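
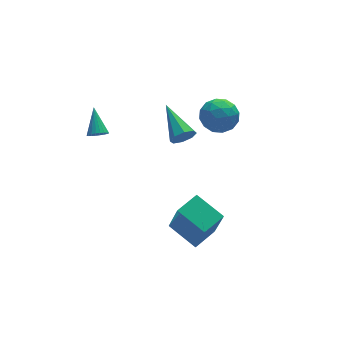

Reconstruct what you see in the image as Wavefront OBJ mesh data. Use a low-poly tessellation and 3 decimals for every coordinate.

v 0.365 -2.797 -5.243
v 0.488 -3.611 -3.257
v -0.459 -1.418 -4.627
v -0.336 -2.233 -2.641
v 1.556 -2.167 -5.059
v 1.679 -2.982 -3.073
v 0.732 -0.789 -4.443
v 0.855 -1.603 -2.457
v -2.798 1.851 0.247
v -2.439 2.063 -0.08
v -2.602 3.009 1.213
v -2.613 2.151 -0.149
v -2.816 2.193 -0.158
v -3.015 2.182 -0.105
v -3.182 2.122 0.001
v -3.29 2.02 0.145
v -3.324 1.893 0.304
v -3.277 1.759 0.455
v -3.158 1.64 0.574
v -2.983 1.552 0.643
v -2.781 1.51 0.652
v -2.581 1.52 0.6
v -2.415 1.581 0.493
v -2.306 1.683 0.349
v -2.273 1.81 0.19
v -2.32 1.944 0.039
v 3.121 2.016 0.338
v 3.56 1.301 -0.242
v 2.4 0.839 1.242
v 2.839 0.124 0.662
v 3.409 0.696 1.286
v 3.855 1.423 0.727
v 2.105 0.717 0.273
v 2.551 1.444 -0.286
v 2.933 0.498 -0.282
v 3.738 0.485 0.344
v 2.222 1.655 0.656
v 3.027 1.642 1.282
v 3.404 1.762 -0.031
v 2.556 0.378 1.031
v 2.891 0.714 1.398
v 3.149 0.294 1.057
v 3.577 1.834 0.538
v 3.835 1.413 0.197
v 3.746 1.058 1.095
v 2.125 0.727 0.803
v 2.383 0.306 0.462
v 2.811 1.846 -0.057
v 3.069 1.426 -0.398
v 2.214 1.082 -0.095
v 3.293 0.87 -0.396
v 2.869 0.178 0.136
v 2.438 0.526 -0.093
v 2.7 0.954 -0.421
v 3.767 0.862 -0.028
v 3.342 0.17 0.503
v 3.677 0.506 0.87
v 3.939 0.934 0.541
v 3.398 0.39 -0.052
v 2.618 1.97 0.497
v 2.193 1.278 1.028
v 2.021 1.206 0.459
v 2.283 1.634 0.13
v 3.091 1.962 0.864
v 2.667 1.27 1.396
v 3.26 1.186 1.421
v 3.522 1.614 1.093
v 2.562 1.75 1.052
v 0.321 -1.234 1.81
v 0.748 -1.395 2.286
v 0.159 0.654 2.59
v 0.977 -1.206 1.877
v 0.821 -1.034 1.429
v 0.372 -0.979 1.203
v -0.107 -1.074 1.333
v -0.335 -1.263 1.742
v -0.179 -1.435 2.191
v 0.269 -1.489 2.416
f 2 4 1
f 5 2 1
f 1 4 3
f 3 5 1
f 2 8 4
f 6 2 5
f 6 8 2
f 4 8 3
f 7 5 3
f 3 8 7
f 7 6 5
f 8 6 7
f 10 9 12
f 10 12 11
f 12 9 13
f 12 13 11
f 13 9 14
f 13 14 11
f 14 9 15
f 14 15 11
f 15 9 16
f 15 16 11
f 16 9 17
f 16 17 11
f 17 9 18
f 17 18 11
f 18 9 19
f 18 19 11
f 19 9 20
f 19 20 11
f 20 9 21
f 20 21 11
f 21 9 22
f 21 22 11
f 22 9 23
f 22 23 11
f 23 9 24
f 23 24 11
f 24 9 25
f 24 25 11
f 25 9 26
f 25 26 11
f 26 9 10
f 26 10 11
f 27 64 43
f 64 38 67
f 43 67 32
f 64 67 43
f 27 43 39
f 43 32 44
f 39 44 28
f 43 44 39
f 27 39 48
f 39 28 49
f 48 49 34
f 39 49 48
f 27 48 60
f 48 34 63
f 60 63 37
f 48 63 60
f 27 60 64
f 60 37 68
f 64 68 38
f 60 68 64
f 28 44 55
f 44 32 58
f 55 58 36
f 44 58 55
f 32 67 45
f 67 38 66
f 45 66 31
f 67 66 45
f 38 68 65
f 68 37 61
f 65 61 29
f 68 61 65
f 37 63 62
f 63 34 50
f 62 50 33
f 63 50 62
f 34 49 54
f 49 28 51
f 54 51 35
f 49 51 54
f 30 56 42
f 56 36 57
f 42 57 31
f 56 57 42
f 30 42 40
f 42 31 41
f 40 41 29
f 42 41 40
f 30 40 47
f 40 29 46
f 47 46 33
f 40 46 47
f 30 47 52
f 47 33 53
f 52 53 35
f 47 53 52
f 30 52 56
f 52 35 59
f 56 59 36
f 52 59 56
f 31 57 45
f 57 36 58
f 45 58 32
f 57 58 45
f 29 41 65
f 41 31 66
f 65 66 38
f 41 66 65
f 33 46 62
f 46 29 61
f 62 61 37
f 46 61 62
f 35 53 54
f 53 33 50
f 54 50 34
f 53 50 54
f 36 59 55
f 59 35 51
f 55 51 28
f 59 51 55
f 70 69 72
f 70 72 71
f 72 69 73
f 72 73 71
f 73 69 74
f 73 74 71
f 74 69 75
f 74 75 71
f 75 69 76
f 75 76 71
f 76 69 77
f 76 77 71
f 77 69 78
f 77 78 71
f 78 69 70
f 78 70 71



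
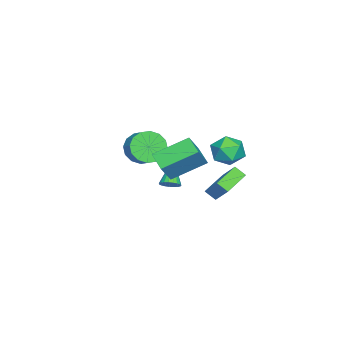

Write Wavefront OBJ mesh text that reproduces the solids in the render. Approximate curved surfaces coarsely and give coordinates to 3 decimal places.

v 3.655 1.501 0.489
v 2.796 0.728 0.965
v 2.703 3.182 1.498
v 1.843 2.41 1.974
v 4.537 1.27 1.706
v 3.677 0.498 2.182
v 3.584 2.952 2.715
v 2.725 2.179 3.191
v -1.521 -1.836 -0.469
v -0.7 -2.166 -1.105
v -0.037 -1.554 -0.567
v -0.859 -1.224 0.069
v -0.911 -1.711 -1.363
v -0.248 -1.099 -0.825
v -1.285 -1.289 -1.382
v -0.623 -0.677 -0.844
v -1.723 -1.014 -1.156
v -1.06 -0.402 -0.618
v -2.106 -0.959 -0.746
v -1.444 -0.347 -0.208
v -2.333 -1.139 -0.262
v -1.671 -0.527 0.276
v -2.343 -1.506 0.167
v -1.68 -0.894 0.705
v -2.132 -1.961 0.425
v -1.469 -1.349 0.963
v -1.757 -2.383 0.444
v -1.095 -1.771 0.982
v -1.32 -2.658 0.218
v -0.657 -2.046 0.756
v -0.936 -2.713 -0.192
v -0.274 -2.101 0.346
v -0.709 -2.533 -0.676
v -0.047 -1.921 -0.138
v -1.691 3.962 -0.199
v -0.726 3.502 -0.122
v -2.434 2.498 0.362
v -1.469 2.038 0.439
v -1.742 2.827 1.112
v -1.283 3.732 0.765
v -1.877 2.268 -0.525
v -1.418 3.173 -0.872
v -0.841 2.455 -0.324
v -0.757 2.8 0.688
v -2.403 3.2 -0.448
v -2.319 3.545 0.564
v 2.387 1.045 -0.68
v 2.807 1.089 -0.268
v 1.153 0.835 0.6
v 2.738 1.323 -0.296
v 2.609 1.508 -0.391
v 2.441 1.614 -0.535
v 2.264 1.621 -0.705
v 2.108 1.528 -0.87
v 2 1.352 -1.002
v 1.959 1.123 -1.079
v 1.993 0.88 -1.087
v 2.094 0.665 -1.024
v 2.246 0.516 -0.902
v 2.422 0.459 -0.742
v 2.592 0.503 -0.57
v 2.727 0.64 -0.418
v 2.803 0.847 -0.311
v -4.325 2.548 -4.018
v -4.379 1.902 -3.499
v -3.674 3.436 -2.843
v -3.729 2.79 -2.324
v -2.691 2.01 -4.516
v -2.746 1.364 -3.997
v -2.041 2.898 -3.341
v -2.095 2.252 -2.822
f 2 4 1
f 5 2 1
f 1 4 3
f 3 5 1
f 2 8 4
f 6 2 5
f 6 8 2
f 4 8 3
f 7 5 3
f 3 8 7
f 7 6 5
f 8 6 7
f 10 9 13
f 10 13 11
f 11 13 14
f 11 14 12
f 13 9 15
f 13 15 14
f 14 15 16
f 14 16 12
f 15 9 17
f 15 17 16
f 16 17 18
f 16 18 12
f 17 9 19
f 17 19 18
f 18 19 20
f 18 20 12
f 19 9 21
f 19 21 20
f 20 21 22
f 20 22 12
f 21 9 23
f 21 23 22
f 22 23 24
f 22 24 12
f 23 9 25
f 23 25 24
f 24 25 26
f 24 26 12
f 25 9 27
f 25 27 26
f 26 27 28
f 26 28 12
f 27 9 29
f 27 29 28
f 28 29 30
f 28 30 12
f 29 9 31
f 29 31 30
f 30 31 32
f 30 32 12
f 31 9 33
f 31 33 32
f 32 33 34
f 32 34 12
f 33 9 10
f 33 10 34
f 34 10 11
f 34 11 12
f 35 46 40
f 35 40 36
f 35 36 42
f 35 42 45
f 35 45 46
f 36 40 44
f 40 46 39
f 46 45 37
f 45 42 41
f 42 36 43
f 38 44 39
f 38 39 37
f 38 37 41
f 38 41 43
f 38 43 44
f 39 44 40
f 37 39 46
f 41 37 45
f 43 41 42
f 44 43 36
f 48 47 50
f 48 50 49
f 50 47 51
f 50 51 49
f 51 47 52
f 51 52 49
f 52 47 53
f 52 53 49
f 53 47 54
f 53 54 49
f 54 47 55
f 54 55 49
f 55 47 56
f 55 56 49
f 56 47 57
f 56 57 49
f 57 47 58
f 57 58 49
f 58 47 59
f 58 59 49
f 59 47 60
f 59 60 49
f 60 47 61
f 60 61 49
f 61 47 62
f 61 62 49
f 62 47 63
f 62 63 49
f 63 47 48
f 63 48 49
f 65 67 64
f 68 65 64
f 64 67 66
f 66 68 64
f 65 71 67
f 69 65 68
f 69 71 65
f 67 71 66
f 70 68 66
f 66 71 70
f 70 69 68
f 71 69 70



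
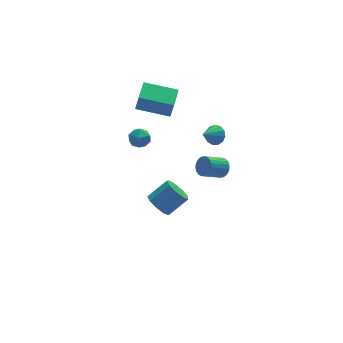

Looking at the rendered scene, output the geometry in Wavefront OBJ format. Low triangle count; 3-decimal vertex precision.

v 4.034 -0.387 2.935
v 4.372 -0.275 3.454
v 3.166 -0.773 3.585
v 4.19 0.022 3.387
v 3.958 0.19 3.177
v 3.75 0.173 2.889
v 3.632 -0.021 2.617
v 3.641 -0.331 2.445
v 3.775 -0.66 2.429
v 3.991 -0.902 2.574
v 4.22 -0.98 2.833
v 4.39 -0.871 3.125
v 4.447 -0.608 3.356
v 1.096 0.255 -2.595
v 1.601 0.057 -3.21
v 2.729 0.106 -2.3
v 2.224 0.305 -1.685
v 1.549 0.614 -3.176
v 2.677 0.663 -2.267
v 1.286 1.004 -2.871
v 2.414 1.053 -1.961
v 0.934 1.043 -2.436
v 2.062 1.092 -1.526
v 0.657 0.714 -2.076
v 1.785 0.763 -1.166
v 0.586 0.17 -1.958
v 1.714 0.219 -1.048
v 0.754 -0.334 -2.139
v 1.882 -0.285 -1.229
v 1.081 -0.562 -2.533
v 2.209 -0.513 -1.623
v 1.416 -0.408 -2.956
v 2.544 -0.359 -2.046
v 2.951 -3.726 3.45
v 3.226 -4.053 3.856
v 2.184 -4.181 4.457
v 1.909 -3.854 4.05
v 3.251 -3.842 3.944
v 2.208 -3.97 4.545
v 3.23 -3.613 3.957
v 2.188 -3.741 4.558
v 3.167 -3.401 3.892
v 2.124 -3.529 4.493
v 3.071 -3.239 3.76
v 2.028 -3.367 4.361
v 2.956 -3.151 3.581
v 1.914 -3.279 4.182
v 2.841 -3.15 3.382
v 1.799 -3.278 3.983
v 2.743 -3.237 3.193
v 1.701 -3.366 3.794
v 2.676 -3.399 3.043
v 1.634 -3.527 3.644
v 2.652 -3.61 2.955
v 1.609 -3.738 3.556
v 2.672 -3.839 2.942
v 1.63 -3.967 3.543
v 2.736 -4.051 3.007
v 1.693 -4.179 3.608
v 2.832 -4.213 3.139
v 1.789 -4.341 3.74
v 2.946 -4.301 3.318
v 1.904 -4.429 3.919
v 3.061 -4.302 3.517
v 2.019 -4.43 4.118
v 3.159 -4.214 3.706
v 2.117 -4.343 4.307
v -0.01 0.794 3.729
v 0.601 0.488 3.727
v -0.481 -0.148 3.393
v 0.13 -0.454 3.391
v -0.159 -0.272 3.983
v 0.132 0.31 4.191
v -0.012 0.03 2.929
v 0.279 0.612 3.137
v 0.6 0.016 3.233
v 0.509 -0.17 3.884
v -0.389 0.51 3.236
v -0.48 0.324 3.887
v 2.589 2.269 2.782
v 2.691 1.998 3.895
v 0.986 3.235 3.164
v 1.088 2.963 4.277
v 3.292 3.357 2.983
v 3.394 3.085 4.096
v 1.689 4.322 3.365
v 1.791 4.051 4.478
f 2 1 4
f 2 4 3
f 4 1 5
f 4 5 3
f 5 1 6
f 5 6 3
f 6 1 7
f 6 7 3
f 7 1 8
f 7 8 3
f 8 1 9
f 8 9 3
f 9 1 10
f 9 10 3
f 10 1 11
f 10 11 3
f 11 1 12
f 11 12 3
f 12 1 13
f 12 13 3
f 13 1 2
f 13 2 3
f 15 14 18
f 15 18 16
f 16 18 19
f 16 19 17
f 18 14 20
f 18 20 19
f 19 20 21
f 19 21 17
f 20 14 22
f 20 22 21
f 21 22 23
f 21 23 17
f 22 14 24
f 22 24 23
f 23 24 25
f 23 25 17
f 24 14 26
f 24 26 25
f 25 26 27
f 25 27 17
f 26 14 28
f 26 28 27
f 27 28 29
f 27 29 17
f 28 14 30
f 28 30 29
f 29 30 31
f 29 31 17
f 30 14 32
f 30 32 31
f 31 32 33
f 31 33 17
f 32 14 15
f 32 15 33
f 33 15 16
f 33 16 17
f 35 34 38
f 35 38 36
f 36 38 39
f 36 39 37
f 38 34 40
f 38 40 39
f 39 40 41
f 39 41 37
f 40 34 42
f 40 42 41
f 41 42 43
f 41 43 37
f 42 34 44
f 42 44 43
f 43 44 45
f 43 45 37
f 44 34 46
f 44 46 45
f 45 46 47
f 45 47 37
f 46 34 48
f 46 48 47
f 47 48 49
f 47 49 37
f 48 34 50
f 48 50 49
f 49 50 51
f 49 51 37
f 50 34 52
f 50 52 51
f 51 52 53
f 51 53 37
f 52 34 54
f 52 54 53
f 53 54 55
f 53 55 37
f 54 34 56
f 54 56 55
f 55 56 57
f 55 57 37
f 56 34 58
f 56 58 57
f 57 58 59
f 57 59 37
f 58 34 60
f 58 60 59
f 59 60 61
f 59 61 37
f 60 34 62
f 60 62 61
f 61 62 63
f 61 63 37
f 62 34 64
f 62 64 63
f 63 64 65
f 63 65 37
f 64 34 66
f 64 66 65
f 65 66 67
f 65 67 37
f 66 34 35
f 66 35 67
f 67 35 36
f 67 36 37
f 68 79 73
f 68 73 69
f 68 69 75
f 68 75 78
f 68 78 79
f 69 73 77
f 73 79 72
f 79 78 70
f 78 75 74
f 75 69 76
f 71 77 72
f 71 72 70
f 71 70 74
f 71 74 76
f 71 76 77
f 72 77 73
f 70 72 79
f 74 70 78
f 76 74 75
f 77 76 69
f 81 83 80
f 84 81 80
f 80 83 82
f 82 84 80
f 81 87 83
f 85 81 84
f 85 87 81
f 83 87 82
f 86 84 82
f 82 87 86
f 86 85 84
f 87 85 86



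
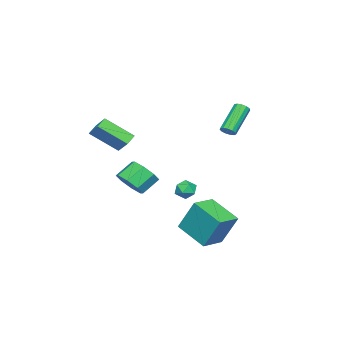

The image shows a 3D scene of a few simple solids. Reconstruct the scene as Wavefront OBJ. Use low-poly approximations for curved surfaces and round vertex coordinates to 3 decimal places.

v -2.226 0.393 -3.098
v -1.927 0.893 -3.546
v -1.153 0.167 -2.634
v -0.854 0.667 -3.082
v -1.297 0.882 -2.536
v -1.96 1.022 -2.822
v -1.12 0.038 -3.358
v -1.783 0.178 -3.644
v -1.243 0.674 -3.707
v -1.352 1.195 -3.199
v -1.728 -0.135 -2.981
v -1.837 0.386 -2.473
v 1.685 2.739 -4.074
v 1.701 3.716 -2.103
v 2.294 4.566 -4.984
v 2.309 5.543 -3.013
v 3.171 2.337 -3.887
v 3.186 3.314 -1.916
v 3.779 4.164 -4.797
v 3.795 5.141 -2.826
v -1.242 3.286 2.013
v -0.902 3.435 2.348
v -2.398 3.623 3.782
v -2.738 3.474 3.447
v -0.996 3.669 2.22
v -2.491 3.856 3.654
v -1.167 3.78 2.027
v -2.663 3.968 3.46
v -1.363 3.735 1.829
v -2.858 3.923 3.263
v -1.52 3.547 1.69
v -3.015 3.735 3.123
v -1.589 3.277 1.653
v -3.084 3.464 3.087
v -1.548 3.009 1.731
v -3.043 3.197 3.164
v -1.41 2.829 1.898
v -2.905 3.017 3.332
v -1.219 2.795 2.102
v -2.714 2.982 3.536
v -1.035 2.916 2.278
v -2.53 3.104 3.712
v -0.917 3.155 2.37
v -2.412 3.343 3.803
v 1.337 -2.271 0.491
v 1.882 -3.851 1.747
v 0.635 -2.198 0.889
v 1.18 -3.777 2.144
v 1.92 -1.383 1.356
v 2.465 -2.962 2.611
v 1.218 -1.309 1.753
v 1.763 -2.889 3.009
v -0.504 -2.559 -2.848
v 0.117 -1.704 -2.765
v -0.794 -1.127 -1.888
v -1.416 -1.981 -1.972
v -0.421 -1.638 -3.368
v -1.333 -1.061 -2.491
v -1.008 -2.112 -3.667
v -1.92 -1.535 -2.79
v -1.3 -2.847 -3.486
v -2.212 -2.27 -2.61
v -1.126 -3.413 -2.932
v -2.037 -2.836 -2.055
v -0.587 -3.479 -2.329
v -1.499 -2.902 -1.452
v -0 -3.005 -2.03
v -0.912 -2.428 -1.153
v 0.292 -2.27 -2.21
v -0.62 -1.693 -1.334
f 1 12 6
f 1 6 2
f 1 2 8
f 1 8 11
f 1 11 12
f 2 6 10
f 6 12 5
f 12 11 3
f 11 8 7
f 8 2 9
f 4 10 5
f 4 5 3
f 4 3 7
f 4 7 9
f 4 9 10
f 5 10 6
f 3 5 12
f 7 3 11
f 9 7 8
f 10 9 2
f 14 16 13
f 17 14 13
f 13 16 15
f 15 17 13
f 14 20 16
f 18 14 17
f 18 20 14
f 16 20 15
f 19 17 15
f 15 20 19
f 19 18 17
f 20 18 19
f 22 21 25
f 22 25 23
f 23 25 26
f 23 26 24
f 25 21 27
f 25 27 26
f 26 27 28
f 26 28 24
f 27 21 29
f 27 29 28
f 28 29 30
f 28 30 24
f 29 21 31
f 29 31 30
f 30 31 32
f 30 32 24
f 31 21 33
f 31 33 32
f 32 33 34
f 32 34 24
f 33 21 35
f 33 35 34
f 34 35 36
f 34 36 24
f 35 21 37
f 35 37 36
f 36 37 38
f 36 38 24
f 37 21 39
f 37 39 38
f 38 39 40
f 38 40 24
f 39 21 41
f 39 41 40
f 40 41 42
f 40 42 24
f 41 21 43
f 41 43 42
f 42 43 44
f 42 44 24
f 43 21 22
f 43 22 44
f 44 22 23
f 44 23 24
f 46 48 45
f 49 46 45
f 45 48 47
f 47 49 45
f 46 52 48
f 50 46 49
f 50 52 46
f 48 52 47
f 51 49 47
f 47 52 51
f 51 50 49
f 52 50 51
f 54 53 57
f 54 57 55
f 55 57 58
f 55 58 56
f 57 53 59
f 57 59 58
f 58 59 60
f 58 60 56
f 59 53 61
f 59 61 60
f 60 61 62
f 60 62 56
f 61 53 63
f 61 63 62
f 62 63 64
f 62 64 56
f 63 53 65
f 63 65 64
f 64 65 66
f 64 66 56
f 65 53 67
f 65 67 66
f 66 67 68
f 66 68 56
f 67 53 69
f 67 69 68
f 68 69 70
f 68 70 56
f 69 53 54
f 69 54 70
f 70 54 55
f 70 55 56



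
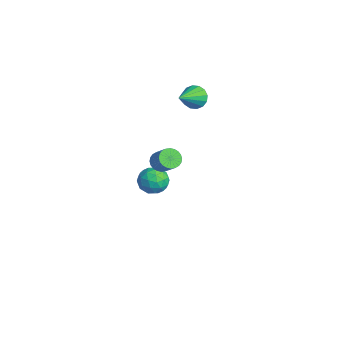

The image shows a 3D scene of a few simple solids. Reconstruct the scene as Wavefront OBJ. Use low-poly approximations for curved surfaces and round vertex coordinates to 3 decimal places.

v 2.678 0.351 2.505
v 2.97 0.68 2.097
v 3.774 0.898 2.847
v 3.482 0.569 3.255
v 2.834 0.842 2.197
v 3.637 1.059 2.946
v 2.673 0.929 2.343
v 3.476 1.146 3.093
v 2.514 0.928 2.515
v 3.317 1.145 3.264
v 2.379 0.84 2.685
v 3.182 1.057 3.434
v 2.29 0.676 2.827
v 3.093 0.894 3.577
v 2.26 0.464 2.921
v 3.064 0.681 3.67
v 2.294 0.234 2.951
v 3.097 0.451 3.701
v 2.386 0.022 2.913
v 3.19 0.24 3.663
v 2.523 -0.139 2.814
v 3.326 0.078 3.563
v 2.684 -0.226 2.667
v 3.487 -0.009 3.417
v 2.843 -0.225 2.496
v 3.646 -0.008 3.245
v 2.978 -0.137 2.326
v 3.781 0.08 3.075
v 3.067 0.026 2.183
v 3.87 0.244 2.933
v 3.096 0.239 2.09
v 3.9 0.456 2.839
v 3.063 0.469 2.059
v 3.866 0.686 2.809
v -3.662 2.579 -4.139
v -3.188 2.601 -3.357
v -3.852 1.119 -3.983
v -3.378 1.141 -3.201
v -4.204 1.531 -3.246
v -4.087 2.433 -3.342
v -2.953 1.287 -3.998
v -2.836 2.189 -4.094
v -2.75 1.802 -3.27
v -3.523 1.953 -2.805
v -3.517 1.767 -4.535
v -4.29 1.918 -4.07
v -3.408 2.718 -3.762
v -3.632 1.002 -3.578
v -4.118 1.231 -3.604
v -3.839 1.244 -3.145
v -3.936 2.619 -3.753
v -3.658 2.632 -3.294
v -4.255 2.003 -3.228
v -3.382 1.088 -4.046
v -3.104 1.101 -3.587
v -3.201 2.476 -4.195
v -2.922 2.489 -3.736
v -2.785 1.717 -4.112
v -2.872 2.261 -3.251
v -2.984 1.404 -3.159
v -2.734 1.489 -3.628
v -2.665 2.019 -3.684
v -3.326 2.35 -2.978
v -3.438 1.492 -2.886
v -3.924 1.721 -2.912
v -3.855 2.252 -2.969
v -3.069 1.881 -2.926
v -3.602 2.228 -4.454
v -3.714 1.37 -4.362
v -3.185 1.468 -4.371
v -3.116 1.999 -4.428
v -4.056 2.316 -4.181
v -4.168 1.459 -4.089
v -4.375 1.701 -3.656
v -4.306 2.231 -3.712
v -3.971 1.839 -4.414
v -2.521 3.788 3.088
v -2.068 3.757 2.491
v -1.539 2.612 3.892
v -1.918 4.036 2.716
v -1.93 4.248 3.04
v -2.1 4.337 3.378
v -2.383 4.279 3.638
v -2.703 4.089 3.75
v -2.973 3.819 3.685
v -3.123 3.54 3.46
v -3.111 3.328 3.135
v -2.941 3.239 2.797
v -2.658 3.297 2.538
v -2.339 3.487 2.425
f 2 1 5
f 2 5 3
f 3 5 6
f 3 6 4
f 5 1 7
f 5 7 6
f 6 7 8
f 6 8 4
f 7 1 9
f 7 9 8
f 8 9 10
f 8 10 4
f 9 1 11
f 9 11 10
f 10 11 12
f 10 12 4
f 11 1 13
f 11 13 12
f 12 13 14
f 12 14 4
f 13 1 15
f 13 15 14
f 14 15 16
f 14 16 4
f 15 1 17
f 15 17 16
f 16 17 18
f 16 18 4
f 17 1 19
f 17 19 18
f 18 19 20
f 18 20 4
f 19 1 21
f 19 21 20
f 20 21 22
f 20 22 4
f 21 1 23
f 21 23 22
f 22 23 24
f 22 24 4
f 23 1 25
f 23 25 24
f 24 25 26
f 24 26 4
f 25 1 27
f 25 27 26
f 26 27 28
f 26 28 4
f 27 1 29
f 27 29 28
f 28 29 30
f 28 30 4
f 29 1 31
f 29 31 30
f 30 31 32
f 30 32 4
f 31 1 33
f 31 33 32
f 32 33 34
f 32 34 4
f 33 1 2
f 33 2 34
f 34 2 3
f 34 3 4
f 35 72 51
f 72 46 75
f 51 75 40
f 72 75 51
f 35 51 47
f 51 40 52
f 47 52 36
f 51 52 47
f 35 47 56
f 47 36 57
f 56 57 42
f 47 57 56
f 35 56 68
f 56 42 71
f 68 71 45
f 56 71 68
f 35 68 72
f 68 45 76
f 72 76 46
f 68 76 72
f 36 52 63
f 52 40 66
f 63 66 44
f 52 66 63
f 40 75 53
f 75 46 74
f 53 74 39
f 75 74 53
f 46 76 73
f 76 45 69
f 73 69 37
f 76 69 73
f 45 71 70
f 71 42 58
f 70 58 41
f 71 58 70
f 42 57 62
f 57 36 59
f 62 59 43
f 57 59 62
f 38 64 50
f 64 44 65
f 50 65 39
f 64 65 50
f 38 50 48
f 50 39 49
f 48 49 37
f 50 49 48
f 38 48 55
f 48 37 54
f 55 54 41
f 48 54 55
f 38 55 60
f 55 41 61
f 60 61 43
f 55 61 60
f 38 60 64
f 60 43 67
f 64 67 44
f 60 67 64
f 39 65 53
f 65 44 66
f 53 66 40
f 65 66 53
f 37 49 73
f 49 39 74
f 73 74 46
f 49 74 73
f 41 54 70
f 54 37 69
f 70 69 45
f 54 69 70
f 43 61 62
f 61 41 58
f 62 58 42
f 61 58 62
f 44 67 63
f 67 43 59
f 63 59 36
f 67 59 63
f 78 77 80
f 78 80 79
f 80 77 81
f 80 81 79
f 81 77 82
f 81 82 79
f 82 77 83
f 82 83 79
f 83 77 84
f 83 84 79
f 84 77 85
f 84 85 79
f 85 77 86
f 85 86 79
f 86 77 87
f 86 87 79
f 87 77 88
f 87 88 79
f 88 77 89
f 88 89 79
f 89 77 90
f 89 90 79
f 90 77 78
f 90 78 79



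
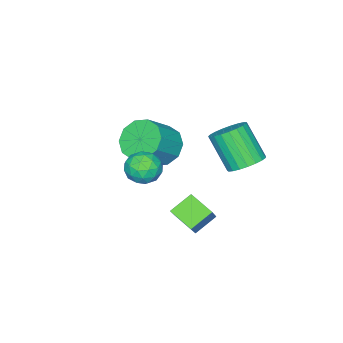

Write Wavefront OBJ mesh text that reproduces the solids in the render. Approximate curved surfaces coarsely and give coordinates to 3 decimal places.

v 0.567 -0.273 -0.613
v 0.989 -0.442 -1.296
v 0.171 -1.538 -0.544
v 0.593 -1.707 -1.227
v 0.991 -1.528 -0.533
v 1.236 -0.746 -0.576
v -0.076 -1.234 -1.264
v 0.169 -0.452 -1.307
v 0.591 -1.036 -1.699
v 1.251 -1.218 -1.246
v -0.091 -0.762 -0.594
v 0.569 -0.944 -0.141
v 0.813 -0.247 -0.961
v 0.347 -1.733 -0.879
v 0.581 -1.628 -0.472
v 0.829 -1.728 -0.873
v 0.958 -0.425 -0.537
v 1.206 -0.525 -0.939
v 1.207 -1.163 -0.49
v -0.046 -1.455 -0.901
v 0.202 -1.555 -1.303
v 0.331 -0.252 -0.967
v 0.579 -0.352 -1.368
v -0.047 -0.817 -1.35
v 0.827 -0.695 -1.599
v 0.594 -1.438 -1.558
v 0.201 -1.16 -1.58
v 0.345 -0.701 -1.605
v 1.215 -0.802 -1.333
v 0.982 -1.545 -1.292
v 1.216 -1.44 -0.884
v 1.36 -0.981 -0.909
v 0.981 -1.151 -1.57
v 0.178 -0.435 -0.548
v -0.055 -1.178 -0.507
v -0.2 -0.999 -0.931
v -0.056 -0.54 -0.956
v 0.566 -0.542 -0.282
v 0.333 -1.285 -0.241
v 0.815 -1.279 -0.235
v 0.959 -0.82 -0.26
v 0.179 -0.829 -0.27
v -2.215 1.928 -1.013
v -1.664 1.4 -1.341
v -1.835 0.325 0.105
v -2.385 0.852 0.433
v -1.461 1.612 -1.159
v -1.631 0.536 0.287
v -1.389 1.879 -0.952
v -1.559 0.803 0.494
v -1.459 2.154 -0.756
v -1.629 1.078 0.69
v -1.66 2.39 -0.604
v -1.83 1.314 0.842
v -1.957 2.546 -0.522
v -2.127 1.47 0.923
v -2.298 2.595 -0.526
v -2.468 1.519 0.919
v -2.625 2.529 -0.614
v -2.796 1.453 0.832
v -2.882 2.359 -0.77
v -3.052 1.283 0.675
v -3.023 2.114 -0.969
v -3.193 1.038 0.476
v -3.024 1.838 -1.175
v -3.194 0.762 0.27
v -2.885 1.576 -1.353
v -3.055 0.501 0.092
v -2.631 1.376 -1.473
v -2.801 0.3 -0.027
v -2.304 1.271 -1.512
v -2.475 0.195 -0.067
v -1.963 1.28 -1.466
v -2.133 0.204 -0.02
v -0.378 -0.192 -4.074
v -1.292 0.136 -3.477
v -0.314 0.888 -4.57
v -1.228 1.215 -3.974
v 0.508 0.265 -2.966
v -0.406 0.592 -2.37
v 0.572 1.344 -3.463
v -0.342 1.672 -2.866
v -2.942 -2.873 -2.68
v -2.403 -2.158 -3.189
v -1.178 -2.313 -2.109
v -1.718 -3.027 -1.6
v -2.754 -1.862 -2.749
v -1.53 -2.017 -1.668
v -3.177 -1.952 -2.282
v -1.953 -2.107 -1.201
v -3.511 -2.394 -1.967
v -2.287 -2.549 -0.887
v -3.627 -3.018 -1.925
v -2.403 -3.173 -0.845
v -3.482 -3.587 -2.171
v -2.257 -3.742 -1.091
v -3.13 -3.883 -2.612
v -1.906 -4.038 -1.531
v -2.707 -3.793 -3.079
v -1.483 -3.948 -1.998
v -2.373 -3.351 -3.393
v -1.149 -3.506 -2.313
v -2.257 -2.727 -3.435
v -1.033 -2.882 -2.355
f 1 38 17
f 38 12 41
f 17 41 6
f 38 41 17
f 1 17 13
f 17 6 18
f 13 18 2
f 17 18 13
f 1 13 22
f 13 2 23
f 22 23 8
f 13 23 22
f 1 22 34
f 22 8 37
f 34 37 11
f 22 37 34
f 1 34 38
f 34 11 42
f 38 42 12
f 34 42 38
f 2 18 29
f 18 6 32
f 29 32 10
f 18 32 29
f 6 41 19
f 41 12 40
f 19 40 5
f 41 40 19
f 12 42 39
f 42 11 35
f 39 35 3
f 42 35 39
f 11 37 36
f 37 8 24
f 36 24 7
f 37 24 36
f 8 23 28
f 23 2 25
f 28 25 9
f 23 25 28
f 4 30 16
f 30 10 31
f 16 31 5
f 30 31 16
f 4 16 14
f 16 5 15
f 14 15 3
f 16 15 14
f 4 14 21
f 14 3 20
f 21 20 7
f 14 20 21
f 4 21 26
f 21 7 27
f 26 27 9
f 21 27 26
f 4 26 30
f 26 9 33
f 30 33 10
f 26 33 30
f 5 31 19
f 31 10 32
f 19 32 6
f 31 32 19
f 3 15 39
f 15 5 40
f 39 40 12
f 15 40 39
f 7 20 36
f 20 3 35
f 36 35 11
f 20 35 36
f 9 27 28
f 27 7 24
f 28 24 8
f 27 24 28
f 10 33 29
f 33 9 25
f 29 25 2
f 33 25 29
f 44 43 47
f 44 47 45
f 45 47 48
f 45 48 46
f 47 43 49
f 47 49 48
f 48 49 50
f 48 50 46
f 49 43 51
f 49 51 50
f 50 51 52
f 50 52 46
f 51 43 53
f 51 53 52
f 52 53 54
f 52 54 46
f 53 43 55
f 53 55 54
f 54 55 56
f 54 56 46
f 55 43 57
f 55 57 56
f 56 57 58
f 56 58 46
f 57 43 59
f 57 59 58
f 58 59 60
f 58 60 46
f 59 43 61
f 59 61 60
f 60 61 62
f 60 62 46
f 61 43 63
f 61 63 62
f 62 63 64
f 62 64 46
f 63 43 65
f 63 65 64
f 64 65 66
f 64 66 46
f 65 43 67
f 65 67 66
f 66 67 68
f 66 68 46
f 67 43 69
f 67 69 68
f 68 69 70
f 68 70 46
f 69 43 71
f 69 71 70
f 70 71 72
f 70 72 46
f 71 43 73
f 71 73 72
f 72 73 74
f 72 74 46
f 73 43 44
f 73 44 74
f 74 44 45
f 74 45 46
f 76 78 75
f 79 76 75
f 75 78 77
f 77 79 75
f 76 82 78
f 80 76 79
f 80 82 76
f 78 82 77
f 81 79 77
f 77 82 81
f 81 80 79
f 82 80 81
f 84 83 87
f 84 87 85
f 85 87 88
f 85 88 86
f 87 83 89
f 87 89 88
f 88 89 90
f 88 90 86
f 89 83 91
f 89 91 90
f 90 91 92
f 90 92 86
f 91 83 93
f 91 93 92
f 92 93 94
f 92 94 86
f 93 83 95
f 93 95 94
f 94 95 96
f 94 96 86
f 95 83 97
f 95 97 96
f 96 97 98
f 96 98 86
f 97 83 99
f 97 99 98
f 98 99 100
f 98 100 86
f 99 83 101
f 99 101 100
f 100 101 102
f 100 102 86
f 101 83 103
f 101 103 102
f 102 103 104
f 102 104 86
f 103 83 84
f 103 84 104
f 104 84 85
f 104 85 86



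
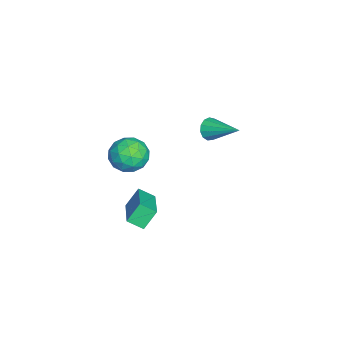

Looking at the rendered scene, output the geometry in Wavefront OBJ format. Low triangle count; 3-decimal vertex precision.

v 0.746 -1.949 -4.003
v 0.694 -2.71 -3.563
v 2.754 -1.631 -3.215
v 2.702 -2.391 -2.775
v 1.178 -2.489 -4.885
v 1.126 -3.249 -4.445
v 3.186 -2.17 -4.097
v 3.134 -2.931 -3.657
v 2.962 -2.548 1.457
v 3.532 -1.845 1.731
v 4.128 -3.535 1.569
v 4.698 -2.832 1.843
v 4.006 -3.13 2.415
v 3.286 -2.52 2.346
v 4.374 -2.86 0.954
v 3.654 -2.25 0.885
v 4.405 -2.037 1.42
v 4.177 -2.204 2.323
v 3.483 -3.176 0.977
v 3.255 -3.343 1.88
v 3.145 -2.11 1.585
v 4.515 -3.27 1.715
v 4.108 -3.446 2.052
v 4.443 -3.032 2.213
v 3 -2.507 1.946
v 3.335 -2.093 2.107
v 3.613 -2.849 2.509
v 4.325 -3.287 1.193
v 4.66 -2.873 1.354
v 3.217 -2.348 1.087
v 3.552 -1.934 1.248
v 4.047 -2.531 0.791
v 3.993 -1.809 1.563
v 4.678 -2.389 1.628
v 4.488 -2.406 1.106
v 4.065 -2.047 1.065
v 3.859 -1.908 2.094
v 4.544 -2.488 2.159
v 4.137 -2.663 2.495
v 3.714 -2.305 2.455
v 4.372 -2.021 1.911
v 3.116 -2.892 1.141
v 3.801 -3.472 1.206
v 3.946 -3.075 0.845
v 3.523 -2.717 0.805
v 2.982 -2.991 1.672
v 3.667 -3.571 1.737
v 3.595 -3.333 2.235
v 3.172 -2.974 2.194
v 3.288 -3.359 1.389
v -1.373 0.312 -0.791
v -0.91 0.255 -1.215
v -0.487 1.708 -0.009
v -1.145 0.482 -1.353
v -1.453 0.655 -1.314
v -1.735 0.719 -1.108
v -1.902 0.654 -0.802
v -1.902 0.48 -0.492
v -1.734 0.253 -0.278
v -1.451 0.044 -0.226
v -1.144 -0.079 -0.354
v -0.909 -0.079 -0.621
v -0.822 0.046 -0.942
f 2 4 1
f 5 2 1
f 1 4 3
f 3 5 1
f 2 8 4
f 6 2 5
f 6 8 2
f 4 8 3
f 7 5 3
f 3 8 7
f 7 6 5
f 8 6 7
f 9 46 25
f 46 20 49
f 25 49 14
f 46 49 25
f 9 25 21
f 25 14 26
f 21 26 10
f 25 26 21
f 9 21 30
f 21 10 31
f 30 31 16
f 21 31 30
f 9 30 42
f 30 16 45
f 42 45 19
f 30 45 42
f 9 42 46
f 42 19 50
f 46 50 20
f 42 50 46
f 10 26 37
f 26 14 40
f 37 40 18
f 26 40 37
f 14 49 27
f 49 20 48
f 27 48 13
f 49 48 27
f 20 50 47
f 50 19 43
f 47 43 11
f 50 43 47
f 19 45 44
f 45 16 32
f 44 32 15
f 45 32 44
f 16 31 36
f 31 10 33
f 36 33 17
f 31 33 36
f 12 38 24
f 38 18 39
f 24 39 13
f 38 39 24
f 12 24 22
f 24 13 23
f 22 23 11
f 24 23 22
f 12 22 29
f 22 11 28
f 29 28 15
f 22 28 29
f 12 29 34
f 29 15 35
f 34 35 17
f 29 35 34
f 12 34 38
f 34 17 41
f 38 41 18
f 34 41 38
f 13 39 27
f 39 18 40
f 27 40 14
f 39 40 27
f 11 23 47
f 23 13 48
f 47 48 20
f 23 48 47
f 15 28 44
f 28 11 43
f 44 43 19
f 28 43 44
f 17 35 36
f 35 15 32
f 36 32 16
f 35 32 36
f 18 41 37
f 41 17 33
f 37 33 10
f 41 33 37
f 52 51 54
f 52 54 53
f 54 51 55
f 54 55 53
f 55 51 56
f 55 56 53
f 56 51 57
f 56 57 53
f 57 51 58
f 57 58 53
f 58 51 59
f 58 59 53
f 59 51 60
f 59 60 53
f 60 51 61
f 60 61 53
f 61 51 62
f 61 62 53
f 62 51 63
f 62 63 53
f 63 51 52
f 63 52 53



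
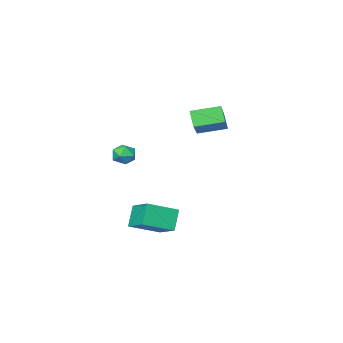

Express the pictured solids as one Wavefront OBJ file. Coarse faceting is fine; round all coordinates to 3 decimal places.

v -3.168 3.696 2.933
v -3.353 3.113 3.847
v -1.887 5.075 4.071
v -2.071 4.492 4.985
v -1.849 2.748 2.595
v -2.033 2.165 3.509
v -0.567 4.127 3.733
v -0.752 3.544 4.647
v 1.975 2.249 -1.939
v 2.193 3.804 -1.212
v 0.331 2.797 -2.616
v 0.549 4.352 -1.889
v 2.611 2.708 -3.111
v 2.829 4.263 -2.384
v 0.967 3.256 -3.788
v 1.185 4.811 -3.061
v 1.506 1.823 1.953
v 1.96 2.342 1.696
v 2.24 0.978 1.544
v 2.694 1.497 1.287
v 2.618 1.401 2.013
v 2.165 1.923 2.265
v 2.035 1.397 0.975
v 1.582 1.919 1.227
v 2.287 2.079 1.091
v 2.648 2.081 1.733
v 1.552 1.239 1.507
v 1.913 1.241 2.149
f 2 4 1
f 5 2 1
f 1 4 3
f 3 5 1
f 2 8 4
f 6 2 5
f 6 8 2
f 4 8 3
f 7 5 3
f 3 8 7
f 7 6 5
f 8 6 7
f 10 12 9
f 13 10 9
f 9 12 11
f 11 13 9
f 10 16 12
f 14 10 13
f 14 16 10
f 12 16 11
f 15 13 11
f 11 16 15
f 15 14 13
f 16 14 15
f 17 28 22
f 17 22 18
f 17 18 24
f 17 24 27
f 17 27 28
f 18 22 26
f 22 28 21
f 28 27 19
f 27 24 23
f 24 18 25
f 20 26 21
f 20 21 19
f 20 19 23
f 20 23 25
f 20 25 26
f 21 26 22
f 19 21 28
f 23 19 27
f 25 23 24
f 26 25 18



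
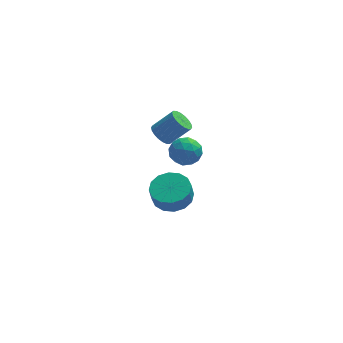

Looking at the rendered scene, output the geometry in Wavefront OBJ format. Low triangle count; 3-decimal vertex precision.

v -1.032 3.427 -2.836
v -0.688 2.992 -3.627
v -1.772 2.108 -2.433
v -1.428 1.673 -3.224
v -0.828 1.911 -2.504
v -0.371 2.727 -2.753
v -2.089 2.373 -3.307
v -1.632 3.189 -3.556
v -1.341 2.34 -3.919
v -0.561 2.055 -3.422
v -1.899 3.045 -2.638
v -1.119 2.76 -2.141
v -0.795 3.325 -3.267
v -1.665 1.775 -2.793
v -1.313 1.915 -2.369
v -1.11 1.659 -2.835
v -0.609 3.169 -2.753
v -0.406 2.913 -3.218
v -0.489 2.278 -2.558
v -2.054 2.187 -2.842
v -1.851 1.931 -3.307
v -1.35 3.441 -3.225
v -1.147 3.185 -3.691
v -1.971 2.822 -3.502
v -0.976 2.686 -3.904
v -1.411 1.911 -3.667
v -1.8 2.323 -3.715
v -1.531 2.802 -3.862
v -0.518 2.519 -3.612
v -0.953 1.743 -3.375
v -0.601 1.884 -2.951
v -0.332 2.363 -3.098
v -0.902 2.136 -3.783
v -1.507 3.357 -2.685
v -1.942 2.581 -2.448
v -2.128 2.737 -2.962
v -1.859 3.216 -3.109
v -1.049 3.189 -2.393
v -1.484 2.414 -2.156
v -0.929 2.298 -2.198
v -0.66 2.777 -2.345
v -1.558 2.964 -2.277
v -2.496 3.734 -2.585
v -2.045 3.284 -3
v -0.913 3.396 -1.889
v -1.364 3.846 -1.475
v -1.966 3.593 -3.111
v -0.834 3.706 -2.001
v -1.992 3.931 -3.119
v -0.86 4.043 -2.009
v -2.118 4.229 -3.021
v -0.986 4.341 -1.911
v -2.319 4.429 -2.836
v -1.186 4.541 -1.726
v -2.555 4.491 -2.602
v -1.422 4.604 -1.492
v -2.779 4.404 -2.364
v -1.647 4.516 -1.254
v -2.947 4.184 -2.171
v -1.815 4.296 -1.06
v -3.026 3.874 -2.059
v -1.894 3.987 -0.949
v -3 3.537 -2.051
v -1.868 3.649 -0.941
v -2.874 3.239 -2.149
v -1.742 3.351 -1.039
v -2.674 3.039 -2.334
v -1.541 3.151 -1.224
v -2.438 2.976 -2.568
v -1.305 3.089 -1.458
v -2.213 3.064 -2.806
v -1.081 3.176 -1.696
v -2.092 -2.804 -2.054
v -1.189 -2.283 -1.769
v -1.326 -2.576 -0.801
v -2.228 -3.096 -1.086
v -1.598 -1.906 -1.712
v -1.734 -2.199 -0.745
v -2.139 -1.769 -1.747
v -2.275 -2.062 -0.78
v -2.667 -1.909 -1.864
v -2.804 -2.202 -0.897
v -3.041 -2.289 -2.032
v -3.178 -2.582 -1.065
v -3.161 -2.807 -2.206
v -3.298 -3.1 -1.238
v -2.994 -3.324 -2.339
v -3.131 -3.617 -1.371
v -2.586 -3.701 -2.395
v -2.722 -3.994 -1.428
v -2.045 -3.838 -2.36
v -2.181 -4.131 -1.393
v -1.516 -3.698 -2.243
v -1.653 -3.991 -1.276
v -1.142 -3.318 -2.075
v -1.279 -3.611 -1.108
v -1.022 -2.8 -1.902
v -1.159 -3.093 -0.934
f 1 38 17
f 38 12 41
f 17 41 6
f 38 41 17
f 1 17 13
f 17 6 18
f 13 18 2
f 17 18 13
f 1 13 22
f 13 2 23
f 22 23 8
f 13 23 22
f 1 22 34
f 22 8 37
f 34 37 11
f 22 37 34
f 1 34 38
f 34 11 42
f 38 42 12
f 34 42 38
f 2 18 29
f 18 6 32
f 29 32 10
f 18 32 29
f 6 41 19
f 41 12 40
f 19 40 5
f 41 40 19
f 12 42 39
f 42 11 35
f 39 35 3
f 42 35 39
f 11 37 36
f 37 8 24
f 36 24 7
f 37 24 36
f 8 23 28
f 23 2 25
f 28 25 9
f 23 25 28
f 4 30 16
f 30 10 31
f 16 31 5
f 30 31 16
f 4 16 14
f 16 5 15
f 14 15 3
f 16 15 14
f 4 14 21
f 14 3 20
f 21 20 7
f 14 20 21
f 4 21 26
f 21 7 27
f 26 27 9
f 21 27 26
f 4 26 30
f 26 9 33
f 30 33 10
f 26 33 30
f 5 31 19
f 31 10 32
f 19 32 6
f 31 32 19
f 3 15 39
f 15 5 40
f 39 40 12
f 15 40 39
f 7 20 36
f 20 3 35
f 36 35 11
f 20 35 36
f 9 27 28
f 27 7 24
f 28 24 8
f 27 24 28
f 10 33 29
f 33 9 25
f 29 25 2
f 33 25 29
f 44 43 47
f 44 47 45
f 45 47 48
f 45 48 46
f 47 43 49
f 47 49 48
f 48 49 50
f 48 50 46
f 49 43 51
f 49 51 50
f 50 51 52
f 50 52 46
f 51 43 53
f 51 53 52
f 52 53 54
f 52 54 46
f 53 43 55
f 53 55 54
f 54 55 56
f 54 56 46
f 55 43 57
f 55 57 56
f 56 57 58
f 56 58 46
f 57 43 59
f 57 59 58
f 58 59 60
f 58 60 46
f 59 43 61
f 59 61 60
f 60 61 62
f 60 62 46
f 61 43 63
f 61 63 62
f 62 63 64
f 62 64 46
f 63 43 65
f 63 65 64
f 64 65 66
f 64 66 46
f 65 43 67
f 65 67 66
f 66 67 68
f 66 68 46
f 67 43 69
f 67 69 68
f 68 69 70
f 68 70 46
f 69 43 71
f 69 71 70
f 70 71 72
f 70 72 46
f 71 43 44
f 71 44 72
f 72 44 45
f 72 45 46
f 74 73 77
f 74 77 75
f 75 77 78
f 75 78 76
f 77 73 79
f 77 79 78
f 78 79 80
f 78 80 76
f 79 73 81
f 79 81 80
f 80 81 82
f 80 82 76
f 81 73 83
f 81 83 82
f 82 83 84
f 82 84 76
f 83 73 85
f 83 85 84
f 84 85 86
f 84 86 76
f 85 73 87
f 85 87 86
f 86 87 88
f 86 88 76
f 87 73 89
f 87 89 88
f 88 89 90
f 88 90 76
f 89 73 91
f 89 91 90
f 90 91 92
f 90 92 76
f 91 73 93
f 91 93 92
f 92 93 94
f 92 94 76
f 93 73 95
f 93 95 94
f 94 95 96
f 94 96 76
f 95 73 97
f 95 97 96
f 96 97 98
f 96 98 76
f 97 73 74
f 97 74 98
f 98 74 75
f 98 75 76



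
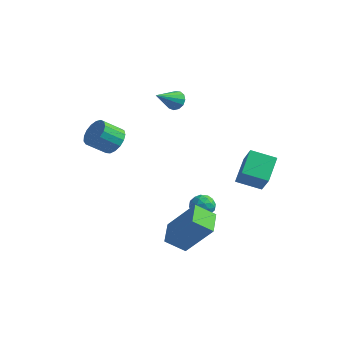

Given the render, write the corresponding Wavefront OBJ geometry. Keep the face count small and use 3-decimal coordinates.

v 0.86 -0.15 -0.761
v 1.522 -0.07 -0.667
v 1.038 -1.15 -1.153
v 1.7 -1.07 -1.059
v 1.288 -1.124 -0.529
v 1.178 -0.506 -0.287
v 1.382 -0.714 -1.533
v 1.272 -0.096 -1.291
v 1.844 -0.418 -1.144
v 1.786 -0.672 -0.523
v 0.774 -0.548 -1.297
v 0.716 -0.802 -0.676
v 1.176 -0.022 -0.68
v 1.384 -1.198 -1.14
v 1.143 -1.23 -0.829
v 1.531 -1.183 -0.773
v 0.974 -0.279 -0.456
v 1.362 -0.231 -0.401
v 1.225 -0.851 -0.32
v 1.198 -0.989 -1.419
v 1.586 -0.941 -1.364
v 1.029 -0.037 -1.047
v 1.417 0.01 -0.991
v 1.335 -0.369 -1.5
v 1.754 -0.18 -0.904
v 1.858 -0.768 -1.135
v 1.671 -0.558 -1.414
v 1.607 -0.195 -1.271
v 1.72 -0.329 -0.54
v 1.824 -0.917 -0.77
v 1.582 -0.948 -0.459
v 1.518 -0.585 -0.316
v 1.909 -0.534 -0.82
v 0.736 -0.303 -1.05
v 0.84 -0.891 -1.28
v 1.042 -0.635 -1.504
v 0.978 -0.272 -1.361
v 0.702 -0.452 -0.685
v 0.806 -1.04 -0.916
v 0.953 -1.025 -0.549
v 0.889 -0.662 -0.406
v 0.651 -0.686 -1
v -2.165 2.682 3.511
v -1.804 2.875 3.936
v -2.555 1.478 4.389
v -2.101 3.014 3.995
v -2.417 3.047 3.901
v -2.654 2.965 3.682
v -2.736 2.793 3.41
v -2.637 2.586 3.17
v -2.387 2.409 3.038
v -2.068 2.32 3.057
v -1.779 2.345 3.22
v -1.613 2.478 3.475
v -1.623 2.675 3.743
v 2.46 -4.142 -1.422
v 1.652 -4.658 -0.733
v 1.937 -2.999 -1.18
v 1.129 -3.515 -0.491
v 3.771 -3.905 0.291
v 2.963 -4.421 0.98
v 3.248 -2.762 0.533
v 2.44 -3.278 1.222
v -2.656 -2.05 3.08
v -2.002 -2.252 3.474
v -2.67 -2.933 4.234
v -3.324 -2.73 3.84
v -2.12 -1.939 3.65
v -2.788 -2.62 4.41
v -2.361 -1.651 3.695
v -3.03 -2.332 4.456
v -2.67 -1.455 3.599
v -3.338 -2.135 4.36
v -2.975 -1.395 3.385
v -3.644 -2.075 4.145
v -3.207 -1.485 3.1
v -3.876 -2.165 3.861
v -3.313 -1.704 2.811
v -3.982 -2.384 3.572
v -3.269 -2.003 2.583
v -3.937 -2.683 3.344
v -3.083 -2.312 2.469
v -3.752 -2.992 3.23
v -2.8 -2.561 2.495
v -3.469 -3.242 3.256
v -2.484 -2.693 2.655
v -3.153 -3.374 3.416
v -2.207 -2.678 2.912
v -2.876 -3.358 3.673
v -2.033 -2.519 3.207
v -2.702 -3.199 3.968
v 3.243 1.615 -0.391
v 2.06 1.125 0.036
v 2.978 2.917 0.367
v 1.795 2.427 0.795
v 3.885 1.073 0.765
v 2.702 0.583 1.193
v 3.62 2.375 1.524
v 2.437 1.885 1.951
f 1 38 17
f 38 12 41
f 17 41 6
f 38 41 17
f 1 17 13
f 17 6 18
f 13 18 2
f 17 18 13
f 1 13 22
f 13 2 23
f 22 23 8
f 13 23 22
f 1 22 34
f 22 8 37
f 34 37 11
f 22 37 34
f 1 34 38
f 34 11 42
f 38 42 12
f 34 42 38
f 2 18 29
f 18 6 32
f 29 32 10
f 18 32 29
f 6 41 19
f 41 12 40
f 19 40 5
f 41 40 19
f 12 42 39
f 42 11 35
f 39 35 3
f 42 35 39
f 11 37 36
f 37 8 24
f 36 24 7
f 37 24 36
f 8 23 28
f 23 2 25
f 28 25 9
f 23 25 28
f 4 30 16
f 30 10 31
f 16 31 5
f 30 31 16
f 4 16 14
f 16 5 15
f 14 15 3
f 16 15 14
f 4 14 21
f 14 3 20
f 21 20 7
f 14 20 21
f 4 21 26
f 21 7 27
f 26 27 9
f 21 27 26
f 4 26 30
f 26 9 33
f 30 33 10
f 26 33 30
f 5 31 19
f 31 10 32
f 19 32 6
f 31 32 19
f 3 15 39
f 15 5 40
f 39 40 12
f 15 40 39
f 7 20 36
f 20 3 35
f 36 35 11
f 20 35 36
f 9 27 28
f 27 7 24
f 28 24 8
f 27 24 28
f 10 33 29
f 33 9 25
f 29 25 2
f 33 25 29
f 44 43 46
f 44 46 45
f 46 43 47
f 46 47 45
f 47 43 48
f 47 48 45
f 48 43 49
f 48 49 45
f 49 43 50
f 49 50 45
f 50 43 51
f 50 51 45
f 51 43 52
f 51 52 45
f 52 43 53
f 52 53 45
f 53 43 54
f 53 54 45
f 54 43 55
f 54 55 45
f 55 43 44
f 55 44 45
f 57 59 56
f 60 57 56
f 56 59 58
f 58 60 56
f 57 63 59
f 61 57 60
f 61 63 57
f 59 63 58
f 62 60 58
f 58 63 62
f 62 61 60
f 63 61 62
f 65 64 68
f 65 68 66
f 66 68 69
f 66 69 67
f 68 64 70
f 68 70 69
f 69 70 71
f 69 71 67
f 70 64 72
f 70 72 71
f 71 72 73
f 71 73 67
f 72 64 74
f 72 74 73
f 73 74 75
f 73 75 67
f 74 64 76
f 74 76 75
f 75 76 77
f 75 77 67
f 76 64 78
f 76 78 77
f 77 78 79
f 77 79 67
f 78 64 80
f 78 80 79
f 79 80 81
f 79 81 67
f 80 64 82
f 80 82 81
f 81 82 83
f 81 83 67
f 82 64 84
f 82 84 83
f 83 84 85
f 83 85 67
f 84 64 86
f 84 86 85
f 85 86 87
f 85 87 67
f 86 64 88
f 86 88 87
f 87 88 89
f 87 89 67
f 88 64 90
f 88 90 89
f 89 90 91
f 89 91 67
f 90 64 65
f 90 65 91
f 91 65 66
f 91 66 67
f 93 95 92
f 96 93 92
f 92 95 94
f 94 96 92
f 93 99 95
f 97 93 96
f 97 99 93
f 95 99 94
f 98 96 94
f 94 99 98
f 98 97 96
f 99 97 98



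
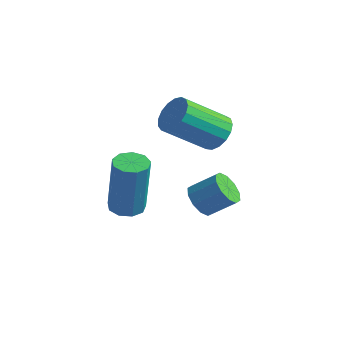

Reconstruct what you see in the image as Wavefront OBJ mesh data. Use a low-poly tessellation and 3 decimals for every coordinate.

v -1.725 -1.355 0.007
v -1.211 -1.651 -0.079
v -0.9 -1.741 2.087
v -1.415 -1.445 2.173
v -1.14 -1.247 -0.072
v -0.83 -1.337 2.094
v -1.344 -0.893 -0.028
v -1.034 -0.983 2.138
v -1.726 -0.755 0.032
v -1.415 -0.846 2.198
v -2.108 -0.898 0.081
v -1.797 -0.989 2.247
v -2.31 -1.255 0.095
v -2 -1.345 2.261
v -2.239 -1.658 0.068
v -1.929 -1.748 2.234
v -1.928 -1.92 0.013
v -1.617 -2.01 2.179
v -1.521 -1.917 -0.046
v -1.211 -2.007 2.12
v -0.969 1.202 -0.696
v -0.471 1.021 -1.089
v 0.247 1.536 -0.417
v -0.251 1.718 -0.024
v -0.609 1.382 -1.219
v 0.109 1.897 -0.547
v -0.884 1.675 -1.149
v -0.166 2.19 -0.477
v -1.192 1.787 -0.906
v -0.474 2.302 -0.234
v -1.415 1.676 -0.583
v -0.696 2.191 0.089
v -1.467 1.384 -0.303
v -0.749 1.899 0.369
v -1.329 1.023 -0.173
v -0.611 1.538 0.499
v -1.054 0.73 -0.243
v -0.336 1.245 0.429
v -0.746 0.618 -0.486
v -0.028 1.133 0.186
v -0.524 0.729 -0.809
v 0.195 1.244 -0.137
v -0.757 1.765 2.279
v -0.12 1.44 2.359
v -0.886 0.21 3.461
v -1.523 0.535 3.381
v -0.126 1.672 2.614
v -0.892 0.442 3.715
v -0.277 1.925 2.792
v -1.043 0.695 3.893
v -0.538 2.142 2.852
v -1.304 0.912 3.954
v -0.849 2.272 2.782
v -1.615 1.042 3.883
v -1.139 2.287 2.596
v -1.905 1.057 3.697
v -1.342 2.181 2.338
v -2.107 0.951 3.439
v -1.41 1.981 2.066
v -2.176 0.751 3.168
v -1.329 1.73 1.843
v -2.095 0.501 2.945
v -1.117 1.488 1.72
v -1.883 0.258 2.822
v -0.822 1.309 1.725
v -1.588 0.08 2.827
v -0.513 1.235 1.857
v -1.279 0.005 2.959
v -0.259 1.282 2.086
v -1.025 0.052 3.188
f 2 1 5
f 2 5 3
f 3 5 6
f 3 6 4
f 5 1 7
f 5 7 6
f 6 7 8
f 6 8 4
f 7 1 9
f 7 9 8
f 8 9 10
f 8 10 4
f 9 1 11
f 9 11 10
f 10 11 12
f 10 12 4
f 11 1 13
f 11 13 12
f 12 13 14
f 12 14 4
f 13 1 15
f 13 15 14
f 14 15 16
f 14 16 4
f 15 1 17
f 15 17 16
f 16 17 18
f 16 18 4
f 17 1 19
f 17 19 18
f 18 19 20
f 18 20 4
f 19 1 2
f 19 2 20
f 20 2 3
f 20 3 4
f 22 21 25
f 22 25 23
f 23 25 26
f 23 26 24
f 25 21 27
f 25 27 26
f 26 27 28
f 26 28 24
f 27 21 29
f 27 29 28
f 28 29 30
f 28 30 24
f 29 21 31
f 29 31 30
f 30 31 32
f 30 32 24
f 31 21 33
f 31 33 32
f 32 33 34
f 32 34 24
f 33 21 35
f 33 35 34
f 34 35 36
f 34 36 24
f 35 21 37
f 35 37 36
f 36 37 38
f 36 38 24
f 37 21 39
f 37 39 38
f 38 39 40
f 38 40 24
f 39 21 41
f 39 41 40
f 40 41 42
f 40 42 24
f 41 21 22
f 41 22 42
f 42 22 23
f 42 23 24
f 44 43 47
f 44 47 45
f 45 47 48
f 45 48 46
f 47 43 49
f 47 49 48
f 48 49 50
f 48 50 46
f 49 43 51
f 49 51 50
f 50 51 52
f 50 52 46
f 51 43 53
f 51 53 52
f 52 53 54
f 52 54 46
f 53 43 55
f 53 55 54
f 54 55 56
f 54 56 46
f 55 43 57
f 55 57 56
f 56 57 58
f 56 58 46
f 57 43 59
f 57 59 58
f 58 59 60
f 58 60 46
f 59 43 61
f 59 61 60
f 60 61 62
f 60 62 46
f 61 43 63
f 61 63 62
f 62 63 64
f 62 64 46
f 63 43 65
f 63 65 64
f 64 65 66
f 64 66 46
f 65 43 67
f 65 67 66
f 66 67 68
f 66 68 46
f 67 43 69
f 67 69 68
f 68 69 70
f 68 70 46
f 69 43 44
f 69 44 70
f 70 44 45
f 70 45 46



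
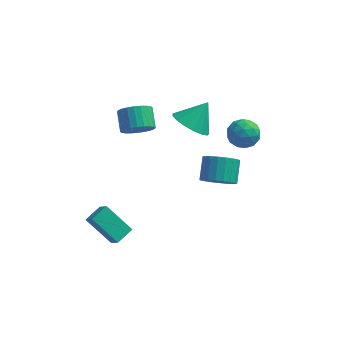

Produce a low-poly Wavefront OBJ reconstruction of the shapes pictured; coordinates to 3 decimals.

v 2.589 1.033 2.13
v 3.47 0.877 2.002
v 2.27 -0.237 1.478
v 3.151 -0.393 1.35
v 2.805 -0.413 2.185
v 3.002 0.372 2.588
v 2.738 0.268 0.892
v 2.935 1.053 1.295
v 3.562 0.404 1.237
v 3.604 -0.016 2.036
v 2.136 0.656 1.444
v 2.178 0.236 2.243
v 3.058 1.067 2.123
v 2.682 -0.427 1.357
v 2.479 -0.438 1.848
v 2.997 -0.53 1.772
v 2.783 0.77 2.468
v 3.301 0.678 2.393
v 2.91 -0.08 2.5
v 2.439 -0.038 1.087
v 2.957 -0.13 1.012
v 2.743 1.17 1.708
v 3.261 1.078 1.632
v 2.83 0.72 0.98
v 3.63 0.697 1.598
v 3.442 -0.05 1.215
v 3.199 0.339 0.946
v 3.315 0.8 1.183
v 3.654 0.45 2.068
v 3.467 -0.297 1.685
v 3.263 -0.309 2.176
v 3.379 0.153 2.413
v 3.708 0.172 1.618
v 2.273 0.937 1.795
v 2.086 0.19 1.412
v 2.361 0.487 1.067
v 2.477 0.949 1.304
v 2.298 0.69 2.265
v 2.11 -0.057 1.882
v 2.425 -0.16 2.297
v 2.541 0.301 2.534
v 2.032 0.468 1.862
v 0.302 -0.218 2.595
v 1.217 -0.75 2.379
v 1.038 0.578 3.745
v 1.241 -0.333 2.074
v 1.05 0.11 1.889
v 0.688 0.478 1.866
v 0.238 0.687 2.01
v -0.198 0.688 2.288
v -0.519 0.482 2.636
v -0.652 0.115 2.975
v -0.567 -0.328 3.228
v -0.282 -0.746 3.335
v 0.137 -1.043 3.273
v 0.593 -1.151 3.056
v 0.983 -1.045 2.733
v -2.703 1.551 -0.201
v -2.306 1.189 0.534
v -2.66 2.188 1.216
v -3.057 2.549 0.481
v -2.039 1.378 0.396
v -2.393 2.376 1.079
v -1.872 1.593 0.168
v -2.226 2.591 0.85
v -1.832 1.801 -0.117
v -2.186 2.8 0.566
v -1.925 1.972 -0.414
v -2.279 2.97 0.268
v -2.136 2.078 -0.679
v -2.49 3.077 0.003
v -2.433 2.104 -0.871
v -2.787 3.103 -0.189
v -2.772 2.046 -0.961
v -3.126 3.044 -0.279
v -3.1 1.912 -0.936
v -3.454 2.911 -0.254
v -3.367 1.724 -0.799
v -3.721 2.722 -0.116
v -3.534 1.509 -0.57
v -3.888 2.507 0.112
v -3.574 1.3 -0.286
v -3.928 2.299 0.397
v -3.481 1.13 0.012
v -3.835 2.128 0.694
v -3.27 1.023 0.277
v -3.624 2.022 0.959
v -2.973 0.997 0.469
v -3.327 1.996 1.151
v -2.634 1.056 0.559
v -2.988 2.054 1.241
v -2.952 -4.275 -3.719
v -4.326 -3.778 -2.552
v -2.406 -3.438 -3.432
v -3.779 -2.941 -2.265
v -2.481 -4.859 -2.915
v -3.854 -4.362 -1.748
v -1.934 -4.022 -2.628
v -3.308 -3.525 -1.461
v 1.493 1.433 -3.832
v 2.124 1.902 -4.417
v 2.098 3.016 -3.553
v 1.467 2.547 -2.968
v 1.764 2.014 -4.573
v 1.739 3.128 -3.709
v 1.358 2.026 -4.601
v 1.332 3.14 -3.736
v 0.975 1.936 -4.495
v 0.949 3.049 -3.631
v 0.681 1.758 -4.275
v 0.656 2.872 -3.411
v 0.528 1.524 -3.979
v 0.502 2.638 -3.114
v 0.542 1.275 -3.657
v 0.516 2.389 -2.792
v 0.72 1.053 -3.365
v 0.694 2.167 -2.501
v 1.032 0.896 -3.154
v 1.006 2.01 -2.29
v 1.423 0.833 -3.061
v 1.397 1.947 -2.196
v 1.827 0.873 -3.1
v 1.801 1.987 -2.236
v 2.173 1.01 -3.267
v 2.147 2.124 -2.402
v 2.401 1.22 -3.531
v 2.375 2.334 -2.667
v 2.472 1.467 -3.847
v 2.446 2.581 -2.983
v 2.374 1.708 -4.161
v 2.348 2.822 -3.296
f 1 38 17
f 38 12 41
f 17 41 6
f 38 41 17
f 1 17 13
f 17 6 18
f 13 18 2
f 17 18 13
f 1 13 22
f 13 2 23
f 22 23 8
f 13 23 22
f 1 22 34
f 22 8 37
f 34 37 11
f 22 37 34
f 1 34 38
f 34 11 42
f 38 42 12
f 34 42 38
f 2 18 29
f 18 6 32
f 29 32 10
f 18 32 29
f 6 41 19
f 41 12 40
f 19 40 5
f 41 40 19
f 12 42 39
f 42 11 35
f 39 35 3
f 42 35 39
f 11 37 36
f 37 8 24
f 36 24 7
f 37 24 36
f 8 23 28
f 23 2 25
f 28 25 9
f 23 25 28
f 4 30 16
f 30 10 31
f 16 31 5
f 30 31 16
f 4 16 14
f 16 5 15
f 14 15 3
f 16 15 14
f 4 14 21
f 14 3 20
f 21 20 7
f 14 20 21
f 4 21 26
f 21 7 27
f 26 27 9
f 21 27 26
f 4 26 30
f 26 9 33
f 30 33 10
f 26 33 30
f 5 31 19
f 31 10 32
f 19 32 6
f 31 32 19
f 3 15 39
f 15 5 40
f 39 40 12
f 15 40 39
f 7 20 36
f 20 3 35
f 36 35 11
f 20 35 36
f 9 27 28
f 27 7 24
f 28 24 8
f 27 24 28
f 10 33 29
f 33 9 25
f 29 25 2
f 33 25 29
f 44 43 46
f 44 46 45
f 46 43 47
f 46 47 45
f 47 43 48
f 47 48 45
f 48 43 49
f 48 49 45
f 49 43 50
f 49 50 45
f 50 43 51
f 50 51 45
f 51 43 52
f 51 52 45
f 52 43 53
f 52 53 45
f 53 43 54
f 53 54 45
f 54 43 55
f 54 55 45
f 55 43 56
f 55 56 45
f 56 43 57
f 56 57 45
f 57 43 44
f 57 44 45
f 59 58 62
f 59 62 60
f 60 62 63
f 60 63 61
f 62 58 64
f 62 64 63
f 63 64 65
f 63 65 61
f 64 58 66
f 64 66 65
f 65 66 67
f 65 67 61
f 66 58 68
f 66 68 67
f 67 68 69
f 67 69 61
f 68 58 70
f 68 70 69
f 69 70 71
f 69 71 61
f 70 58 72
f 70 72 71
f 71 72 73
f 71 73 61
f 72 58 74
f 72 74 73
f 73 74 75
f 73 75 61
f 74 58 76
f 74 76 75
f 75 76 77
f 75 77 61
f 76 58 78
f 76 78 77
f 77 78 79
f 77 79 61
f 78 58 80
f 78 80 79
f 79 80 81
f 79 81 61
f 80 58 82
f 80 82 81
f 81 82 83
f 81 83 61
f 82 58 84
f 82 84 83
f 83 84 85
f 83 85 61
f 84 58 86
f 84 86 85
f 85 86 87
f 85 87 61
f 86 58 88
f 86 88 87
f 87 88 89
f 87 89 61
f 88 58 90
f 88 90 89
f 89 90 91
f 89 91 61
f 90 58 59
f 90 59 91
f 91 59 60
f 91 60 61
f 93 95 92
f 96 93 92
f 92 95 94
f 94 96 92
f 93 99 95
f 97 93 96
f 97 99 93
f 95 99 94
f 98 96 94
f 94 99 98
f 98 97 96
f 99 97 98
f 101 100 104
f 101 104 102
f 102 104 105
f 102 105 103
f 104 100 106
f 104 106 105
f 105 106 107
f 105 107 103
f 106 100 108
f 106 108 107
f 107 108 109
f 107 109 103
f 108 100 110
f 108 110 109
f 109 110 111
f 109 111 103
f 110 100 112
f 110 112 111
f 111 112 113
f 111 113 103
f 112 100 114
f 112 114 113
f 113 114 115
f 113 115 103
f 114 100 116
f 114 116 115
f 115 116 117
f 115 117 103
f 116 100 118
f 116 118 117
f 117 118 119
f 117 119 103
f 118 100 120
f 118 120 119
f 119 120 121
f 119 121 103
f 120 100 122
f 120 122 121
f 121 122 123
f 121 123 103
f 122 100 124
f 122 124 123
f 123 124 125
f 123 125 103
f 124 100 126
f 124 126 125
f 125 126 127
f 125 127 103
f 126 100 128
f 126 128 127
f 127 128 129
f 127 129 103
f 128 100 130
f 128 130 129
f 129 130 131
f 129 131 103
f 130 100 101
f 130 101 131
f 131 101 102
f 131 102 103



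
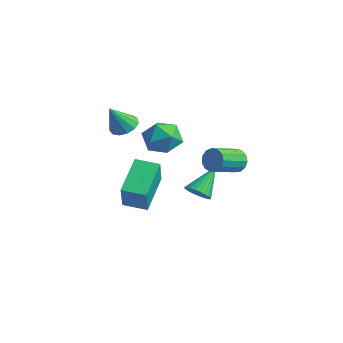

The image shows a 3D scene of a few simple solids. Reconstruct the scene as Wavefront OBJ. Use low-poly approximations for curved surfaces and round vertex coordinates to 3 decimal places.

v -2.426 1.052 2.039
v -1.766 0.301 1.752
v -3.534 0.519 0.888
v -2.874 -0.232 0.601
v -3.334 -0.273 1.533
v -2.649 0.057 2.245
v -2.651 0.763 0.395
v -1.966 1.093 1.107
v -1.905 0.122 0.736
v -2.327 -0.518 1.439
v -2.973 1.338 1.201
v -3.395 0.698 1.904
v -2.319 -1.952 2.969
v -1.665 -2.234 2.809
v -2.341 -2.728 4.251
v -1.594 -1.888 3.019
v -1.752 -1.562 3.214
v -2.091 -1.36 3.331
v -2.502 -1.346 3.332
v -2.855 -1.524 3.219
v -3.038 -1.837 3.026
v -2.993 -2.187 2.814
v -2.733 -2.463 2.652
v -2.343 -2.575 2.59
v -1.945 -2.49 2.649
v 1.57 1.364 1.3
v 1.979 1.572 1.774
v 2.079 0.144 2.315
v 1.67 -0.064 1.84
v 1.635 1.6 1.913
v 1.735 0.172 2.453
v 1.27 1.554 1.856
v 1.37 0.126 2.397
v 1.001 1.446 1.624
v 1.101 0.019 2.164
v 0.912 1.313 1.288
v 1.012 -0.115 1.828
v 1.032 1.196 0.956
v 1.132 -0.232 1.496
v 1.323 1.132 0.733
v 1.423 -0.296 1.274
v 1.692 1.142 0.69
v 1.793 -0.286 1.231
v 2.023 1.222 0.841
v 2.123 -0.206 1.381
v 2.209 1.347 1.137
v 2.31 -0.081 1.678
v 2.193 1.478 1.485
v 2.293 0.05 2.026
v -2.156 2.084 -2.703
v -1.522 2.366 -2.849
v -2.464 3.416 -1.457
v -1.683 2.499 -3.031
v -1.917 2.569 -3.163
v -2.186 2.564 -3.225
v -2.452 2.487 -3.207
v -2.672 2.348 -3.113
v -2.814 2.169 -2.956
v -2.856 1.977 -2.761
v -2.791 1.801 -2.557
v -2.63 1.668 -2.375
v -2.396 1.599 -2.243
v -2.126 1.603 -2.181
v -1.861 1.68 -2.199
v -1.641 1.819 -2.293
v -1.499 1.998 -2.45
v -1.457 2.19 -2.645
v -1.248 -2.075 0.354
v -0.564 -2.639 1.769
v -0.345 -1.364 0.2
v 0.339 -1.928 1.615
v -0.279 -3.532 -0.695
v 0.405 -4.096 0.72
v 0.624 -2.821 -0.849
v 1.308 -3.385 0.566
f 1 12 6
f 1 6 2
f 1 2 8
f 1 8 11
f 1 11 12
f 2 6 10
f 6 12 5
f 12 11 3
f 11 8 7
f 8 2 9
f 4 10 5
f 4 5 3
f 4 3 7
f 4 7 9
f 4 9 10
f 5 10 6
f 3 5 12
f 7 3 11
f 9 7 8
f 10 9 2
f 14 13 16
f 14 16 15
f 16 13 17
f 16 17 15
f 17 13 18
f 17 18 15
f 18 13 19
f 18 19 15
f 19 13 20
f 19 20 15
f 20 13 21
f 20 21 15
f 21 13 22
f 21 22 15
f 22 13 23
f 22 23 15
f 23 13 24
f 23 24 15
f 24 13 25
f 24 25 15
f 25 13 14
f 25 14 15
f 27 26 30
f 27 30 28
f 28 30 31
f 28 31 29
f 30 26 32
f 30 32 31
f 31 32 33
f 31 33 29
f 32 26 34
f 32 34 33
f 33 34 35
f 33 35 29
f 34 26 36
f 34 36 35
f 35 36 37
f 35 37 29
f 36 26 38
f 36 38 37
f 37 38 39
f 37 39 29
f 38 26 40
f 38 40 39
f 39 40 41
f 39 41 29
f 40 26 42
f 40 42 41
f 41 42 43
f 41 43 29
f 42 26 44
f 42 44 43
f 43 44 45
f 43 45 29
f 44 26 46
f 44 46 45
f 45 46 47
f 45 47 29
f 46 26 48
f 46 48 47
f 47 48 49
f 47 49 29
f 48 26 27
f 48 27 49
f 49 27 28
f 49 28 29
f 51 50 53
f 51 53 52
f 53 50 54
f 53 54 52
f 54 50 55
f 54 55 52
f 55 50 56
f 55 56 52
f 56 50 57
f 56 57 52
f 57 50 58
f 57 58 52
f 58 50 59
f 58 59 52
f 59 50 60
f 59 60 52
f 60 50 61
f 60 61 52
f 61 50 62
f 61 62 52
f 62 50 63
f 62 63 52
f 63 50 64
f 63 64 52
f 64 50 65
f 64 65 52
f 65 50 66
f 65 66 52
f 66 50 67
f 66 67 52
f 67 50 51
f 67 51 52
f 69 71 68
f 72 69 68
f 68 71 70
f 70 72 68
f 69 75 71
f 73 69 72
f 73 75 69
f 71 75 70
f 74 72 70
f 70 75 74
f 74 73 72
f 75 73 74



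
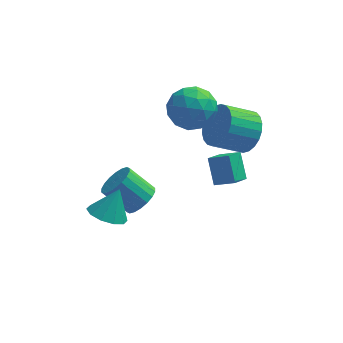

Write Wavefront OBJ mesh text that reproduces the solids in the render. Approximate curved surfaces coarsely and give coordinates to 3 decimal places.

v 1.689 0.018 -0.314
v 1.232 -0.836 0.227
v 1.378 0.841 0.723
v 0.92 -0.013 1.264
v 2.58 -0.187 0.116
v 2.122 -1.041 0.657
v 2.268 0.636 1.153
v 1.811 -0.218 1.694
v 2.516 1.48 1.778
v 3.047 1.645 2.704
v 1.755 1.186 3.527
v 1.224 1.02 2.602
v 2.872 2.023 2.641
v 1.58 1.564 3.464
v 2.643 2.319 2.446
v 1.351 1.859 3.27
v 2.395 2.487 2.15
v 1.102 2.027 2.973
v 2.165 2.501 1.797
v 0.873 2.041 2.621
v 1.989 2.36 1.442
v 0.696 1.9 2.265
v 1.893 2.085 1.137
v 0.6 1.625 1.96
v 1.892 1.718 0.93
v 0.599 1.258 1.753
v 1.985 1.314 0.853
v 0.693 0.855 1.676
v 2.16 0.936 0.916
v 0.868 0.477 1.739
v 2.389 0.641 1.11
v 1.097 0.181 1.934
v 2.638 0.473 1.407
v 1.345 0.013 2.23
v 2.867 0.459 1.759
v 1.575 -0.001 2.583
v 3.044 0.6 2.115
v 1.751 0.14 2.938
v 3.14 0.875 2.42
v 1.847 0.415 3.243
v 3.141 1.242 2.627
v 1.848 0.782 3.45
v -3.034 -3.309 0.419
v -2.194 -3.336 0.096
v -2.546 -2.751 1.641
v -2.415 -2.844 -0.041
v -2.873 -2.53 -0.002
v -3.392 -2.513 0.198
v -3.774 -2.801 0.482
v -3.874 -3.282 0.742
v -3.653 -3.774 0.878
v -3.195 -4.089 0.839
v -2.676 -4.105 0.64
v -2.294 -3.818 0.356
v -0.657 1.429 4.109
v 0.282 2.119 4.17
v 0.038 0.621 2.55
v 0.977 1.311 2.611
v 0.815 0.475 3.409
v 0.385 0.975 4.372
v -0.065 1.765 2.348
v -0.495 2.265 3.311
v 0.648 2.327 3.081
v 1.192 1.53 3.737
v -0.872 1.21 2.983
v -0.328 0.413 3.639
v -0.248 1.845 4.276
v 0.568 0.895 2.444
v 0.473 0.404 2.913
v 1.025 0.809 2.949
v -0.188 1.172 4.395
v 0.364 1.578 4.431
v 0.677 0.612 3.984
v -0.044 1.162 2.289
v 0.508 1.568 2.325
v -0.705 1.931 3.771
v -0.153 2.336 3.807
v -0.357 2.128 2.736
v 0.518 2.373 3.672
v 0.927 1.898 2.756
v 0.314 2.165 2.601
v 0.062 2.459 3.167
v 0.838 1.904 4.058
v 1.247 1.429 3.141
v 1.151 0.938 3.61
v 0.899 1.232 4.177
v 1.053 2.027 3.418
v -0.927 1.311 3.579
v -0.518 0.836 2.662
v -0.579 1.508 2.543
v -0.831 1.802 3.11
v -0.607 0.842 3.964
v -0.198 0.367 3.048
v 0.258 0.281 3.553
v 0.006 0.575 4.119
v -0.733 0.713 3.302
v -1.861 -0.787 -1.109
v -1.434 -0.105 -0.836
v -2.532 0.15 0.242
v -2.959 -0.533 -0.031
v -1.662 0.039 -1.102
v -2.76 0.294 -0.023
v -1.929 0.019 -1.369
v -3.027 0.274 -0.29
v -2.183 -0.16 -1.585
v -3.281 0.094 -0.506
v -2.373 -0.464 -1.706
v -3.471 -0.21 -0.627
v -2.462 -0.832 -1.71
v -3.559 -0.577 -0.631
v -2.431 -1.191 -1.594
v -3.529 -0.936 -0.515
v -2.288 -1.47 -1.382
v -3.386 -1.215 -0.304
v -2.06 -1.614 -1.117
v -3.158 -1.359 -0.038
v -1.793 -1.594 -0.85
v -2.891 -1.339 0.229
v -1.539 -1.414 -0.634
v -2.637 -1.16 0.445
v -1.349 -1.11 -0.513
v -2.447 -0.856 0.566
v -1.261 -0.743 -0.509
v -2.358 -0.488 0.57
v -1.291 -0.384 -0.625
v -2.389 -0.129 0.454
f 2 4 1
f 5 2 1
f 1 4 3
f 3 5 1
f 2 8 4
f 6 2 5
f 6 8 2
f 4 8 3
f 7 5 3
f 3 8 7
f 7 6 5
f 8 6 7
f 10 9 13
f 10 13 11
f 11 13 14
f 11 14 12
f 13 9 15
f 13 15 14
f 14 15 16
f 14 16 12
f 15 9 17
f 15 17 16
f 16 17 18
f 16 18 12
f 17 9 19
f 17 19 18
f 18 19 20
f 18 20 12
f 19 9 21
f 19 21 20
f 20 21 22
f 20 22 12
f 21 9 23
f 21 23 22
f 22 23 24
f 22 24 12
f 23 9 25
f 23 25 24
f 24 25 26
f 24 26 12
f 25 9 27
f 25 27 26
f 26 27 28
f 26 28 12
f 27 9 29
f 27 29 28
f 28 29 30
f 28 30 12
f 29 9 31
f 29 31 30
f 30 31 32
f 30 32 12
f 31 9 33
f 31 33 32
f 32 33 34
f 32 34 12
f 33 9 35
f 33 35 34
f 34 35 36
f 34 36 12
f 35 9 37
f 35 37 36
f 36 37 38
f 36 38 12
f 37 9 39
f 37 39 38
f 38 39 40
f 38 40 12
f 39 9 41
f 39 41 40
f 40 41 42
f 40 42 12
f 41 9 10
f 41 10 42
f 42 10 11
f 42 11 12
f 44 43 46
f 44 46 45
f 46 43 47
f 46 47 45
f 47 43 48
f 47 48 45
f 48 43 49
f 48 49 45
f 49 43 50
f 49 50 45
f 50 43 51
f 50 51 45
f 51 43 52
f 51 52 45
f 52 43 53
f 52 53 45
f 53 43 54
f 53 54 45
f 54 43 44
f 54 44 45
f 55 92 71
f 92 66 95
f 71 95 60
f 92 95 71
f 55 71 67
f 71 60 72
f 67 72 56
f 71 72 67
f 55 67 76
f 67 56 77
f 76 77 62
f 67 77 76
f 55 76 88
f 76 62 91
f 88 91 65
f 76 91 88
f 55 88 92
f 88 65 96
f 92 96 66
f 88 96 92
f 56 72 83
f 72 60 86
f 83 86 64
f 72 86 83
f 60 95 73
f 95 66 94
f 73 94 59
f 95 94 73
f 66 96 93
f 96 65 89
f 93 89 57
f 96 89 93
f 65 91 90
f 91 62 78
f 90 78 61
f 91 78 90
f 62 77 82
f 77 56 79
f 82 79 63
f 77 79 82
f 58 84 70
f 84 64 85
f 70 85 59
f 84 85 70
f 58 70 68
f 70 59 69
f 68 69 57
f 70 69 68
f 58 68 75
f 68 57 74
f 75 74 61
f 68 74 75
f 58 75 80
f 75 61 81
f 80 81 63
f 75 81 80
f 58 80 84
f 80 63 87
f 84 87 64
f 80 87 84
f 59 85 73
f 85 64 86
f 73 86 60
f 85 86 73
f 57 69 93
f 69 59 94
f 93 94 66
f 69 94 93
f 61 74 90
f 74 57 89
f 90 89 65
f 74 89 90
f 63 81 82
f 81 61 78
f 82 78 62
f 81 78 82
f 64 87 83
f 87 63 79
f 83 79 56
f 87 79 83
f 98 97 101
f 98 101 99
f 99 101 102
f 99 102 100
f 101 97 103
f 101 103 102
f 102 103 104
f 102 104 100
f 103 97 105
f 103 105 104
f 104 105 106
f 104 106 100
f 105 97 107
f 105 107 106
f 106 107 108
f 106 108 100
f 107 97 109
f 107 109 108
f 108 109 110
f 108 110 100
f 109 97 111
f 109 111 110
f 110 111 112
f 110 112 100
f 111 97 113
f 111 113 112
f 112 113 114
f 112 114 100
f 113 97 115
f 113 115 114
f 114 115 116
f 114 116 100
f 115 97 117
f 115 117 116
f 116 117 118
f 116 118 100
f 117 97 119
f 117 119 118
f 118 119 120
f 118 120 100
f 119 97 121
f 119 121 120
f 120 121 122
f 120 122 100
f 121 97 123
f 121 123 122
f 122 123 124
f 122 124 100
f 123 97 125
f 123 125 124
f 124 125 126
f 124 126 100
f 125 97 98
f 125 98 126
f 126 98 99
f 126 99 100



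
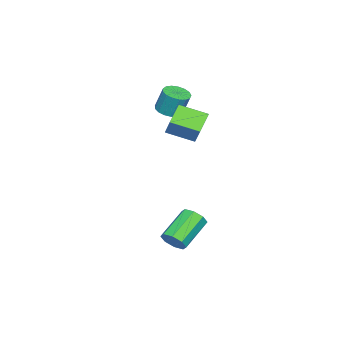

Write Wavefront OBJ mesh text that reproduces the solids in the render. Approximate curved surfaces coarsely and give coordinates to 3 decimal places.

v -1.865 -2.237 1.397
v -1.198 -2.468 1.473
v -1.187 -2.034 2.698
v -1.855 -1.803 2.623
v -1.162 -2.149 1.36
v -1.151 -1.715 2.585
v -1.287 -1.851 1.255
v -1.276 -1.417 2.481
v -1.544 -1.641 1.183
v -1.533 -1.207 2.409
v -1.875 -1.568 1.16
v -1.864 -1.134 2.386
v -2.204 -1.648 1.192
v -2.193 -1.214 2.417
v -2.455 -1.863 1.27
v -2.444 -1.429 2.495
v -2.571 -2.163 1.378
v -2.56 -1.729 2.603
v -2.526 -2.481 1.49
v -2.515 -2.047 2.715
v -2.329 -2.743 1.581
v -2.318 -2.308 2.806
v -2.026 -2.889 1.63
v -2.015 -2.454 2.855
v -1.686 -2.885 1.625
v -1.675 -2.451 2.851
v -1.388 -2.733 1.569
v -1.377 -2.299 2.794
v 0.103 0.023 0.59
v 0.463 -1.339 1.077
v -1.071 -0.066 1.209
v -0.711 -1.428 1.696
v 0.571 0.488 1.544
v 0.931 -0.874 2.031
v -0.603 0.399 2.163
v -0.243 -0.963 2.65
v 3.288 0.409 -4.37
v 3.523 0.029 -3.844
v 1.967 0.372 -2.903
v 1.732 0.751 -3.43
v 3.659 0.538 -3.804
v 2.104 0.881 -2.863
v 3.578 0.971 -4.095
v 2.023 1.314 -3.154
v 3.327 1.074 -4.548
v 1.771 1.417 -3.607
v 3.053 0.788 -4.897
v 1.497 1.131 -3.956
v 2.916 0.279 -4.937
v 1.361 0.622 -3.996
v 2.997 -0.154 -4.646
v 1.442 0.189 -3.705
v 3.249 -0.257 -4.193
v 1.693 0.086 -3.252
f 2 1 5
f 2 5 3
f 3 5 6
f 3 6 4
f 5 1 7
f 5 7 6
f 6 7 8
f 6 8 4
f 7 1 9
f 7 9 8
f 8 9 10
f 8 10 4
f 9 1 11
f 9 11 10
f 10 11 12
f 10 12 4
f 11 1 13
f 11 13 12
f 12 13 14
f 12 14 4
f 13 1 15
f 13 15 14
f 14 15 16
f 14 16 4
f 15 1 17
f 15 17 16
f 16 17 18
f 16 18 4
f 17 1 19
f 17 19 18
f 18 19 20
f 18 20 4
f 19 1 21
f 19 21 20
f 20 21 22
f 20 22 4
f 21 1 23
f 21 23 22
f 22 23 24
f 22 24 4
f 23 1 25
f 23 25 24
f 24 25 26
f 24 26 4
f 25 1 27
f 25 27 26
f 26 27 28
f 26 28 4
f 27 1 2
f 27 2 28
f 28 2 3
f 28 3 4
f 30 32 29
f 33 30 29
f 29 32 31
f 31 33 29
f 30 36 32
f 34 30 33
f 34 36 30
f 32 36 31
f 35 33 31
f 31 36 35
f 35 34 33
f 36 34 35
f 38 37 41
f 38 41 39
f 39 41 42
f 39 42 40
f 41 37 43
f 41 43 42
f 42 43 44
f 42 44 40
f 43 37 45
f 43 45 44
f 44 45 46
f 44 46 40
f 45 37 47
f 45 47 46
f 46 47 48
f 46 48 40
f 47 37 49
f 47 49 48
f 48 49 50
f 48 50 40
f 49 37 51
f 49 51 50
f 50 51 52
f 50 52 40
f 51 37 53
f 51 53 52
f 52 53 54
f 52 54 40
f 53 37 38
f 53 38 54
f 54 38 39
f 54 39 40

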